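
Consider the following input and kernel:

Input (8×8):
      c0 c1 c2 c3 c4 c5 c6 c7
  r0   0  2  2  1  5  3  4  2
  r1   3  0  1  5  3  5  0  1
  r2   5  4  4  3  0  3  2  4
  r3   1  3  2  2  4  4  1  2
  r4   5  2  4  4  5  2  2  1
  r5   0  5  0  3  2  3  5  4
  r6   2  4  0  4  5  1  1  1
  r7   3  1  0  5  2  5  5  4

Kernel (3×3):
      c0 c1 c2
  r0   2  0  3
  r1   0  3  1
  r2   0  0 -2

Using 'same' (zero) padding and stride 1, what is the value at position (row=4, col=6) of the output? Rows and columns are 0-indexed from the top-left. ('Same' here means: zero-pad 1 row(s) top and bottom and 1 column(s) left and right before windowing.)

The receptive field on the zero-padded input at this output position is [4 1 2 / 2 2 1 / 3 5 4]. Elementwise product with the kernel and sum: 4·2 + 2·3 + 2·3 + 1·1 + 4·-2.

13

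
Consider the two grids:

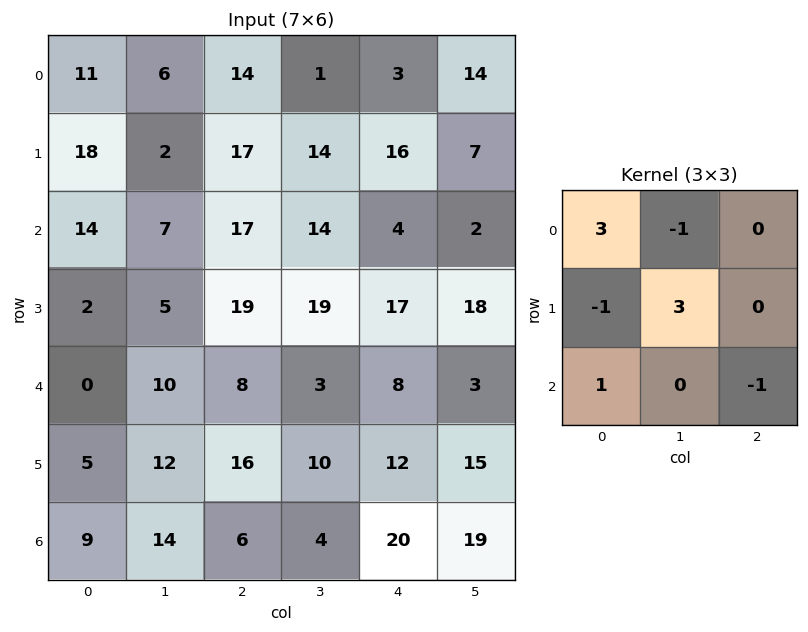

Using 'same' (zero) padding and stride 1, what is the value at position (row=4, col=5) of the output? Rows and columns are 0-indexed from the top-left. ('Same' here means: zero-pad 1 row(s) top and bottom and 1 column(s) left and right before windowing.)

46

The receptive field on the zero-padded input at this output position is [17 18 0 / 8 3 0 / 12 15 0]. Elementwise product with the kernel and sum: 17·3 + 18·-1 + 8·-1 + 3·3 + 12·1 + 0·-1.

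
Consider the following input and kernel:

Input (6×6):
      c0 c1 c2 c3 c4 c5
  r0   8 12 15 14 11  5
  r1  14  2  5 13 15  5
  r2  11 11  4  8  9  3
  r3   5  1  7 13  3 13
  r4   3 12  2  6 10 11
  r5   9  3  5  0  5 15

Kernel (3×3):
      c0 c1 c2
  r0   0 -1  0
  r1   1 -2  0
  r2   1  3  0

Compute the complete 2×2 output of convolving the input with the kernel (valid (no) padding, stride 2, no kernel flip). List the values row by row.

42 -7
31 -7

Output[0,0]: The receptive field on the input at this output position is [8 12 15 / 14 2 5 / 11 11 4]. Elementwise product with the kernel and sum: 12·-1 + 14·1 + 2·-2 + 11·1 + 11·3.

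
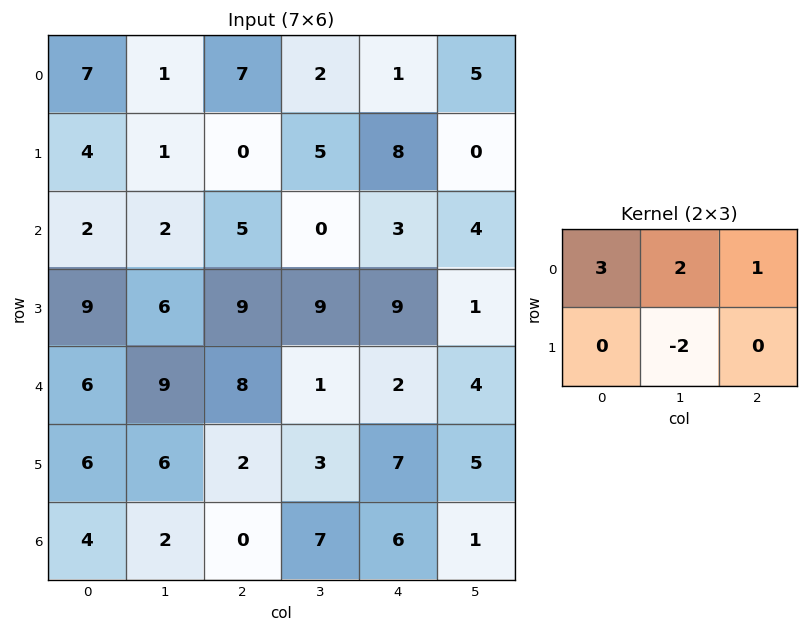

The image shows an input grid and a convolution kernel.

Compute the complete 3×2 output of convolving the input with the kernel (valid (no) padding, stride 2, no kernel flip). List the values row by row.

28 16
3 0
32 22

Output[0,0]: The receptive field on the input at this output position is [7 1 7 / 4 1 0]. Elementwise product with the kernel and sum: 7·3 + 1·2 + 7·1 + 1·-2.
Output[0,1]: The receptive field on the input at this output position is [7 2 1 / 0 5 8]. Elementwise product with the kernel and sum: 7·3 + 2·2 + 1·1 + 5·-2.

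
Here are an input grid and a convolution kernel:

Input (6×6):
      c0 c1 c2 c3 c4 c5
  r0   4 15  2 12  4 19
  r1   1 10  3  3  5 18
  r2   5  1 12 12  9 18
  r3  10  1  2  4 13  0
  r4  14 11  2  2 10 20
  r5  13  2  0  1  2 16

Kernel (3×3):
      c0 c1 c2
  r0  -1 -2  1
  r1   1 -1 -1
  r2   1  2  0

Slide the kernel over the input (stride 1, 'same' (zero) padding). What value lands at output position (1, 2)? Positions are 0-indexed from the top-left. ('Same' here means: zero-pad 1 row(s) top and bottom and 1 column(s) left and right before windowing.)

22

The receptive field on the zero-padded input at this output position is [15 2 12 / 10 3 3 / 1 12 12]. Elementwise product with the kernel and sum: 15·-1 + 2·-2 + 12·1 + 10·1 + 3·-1 + 3·-1 + 1·1 + 12·2.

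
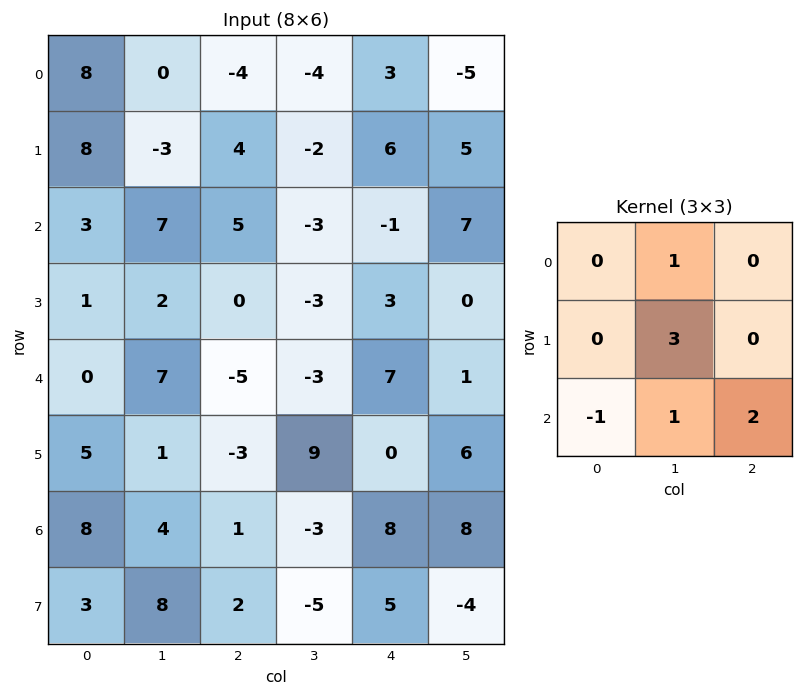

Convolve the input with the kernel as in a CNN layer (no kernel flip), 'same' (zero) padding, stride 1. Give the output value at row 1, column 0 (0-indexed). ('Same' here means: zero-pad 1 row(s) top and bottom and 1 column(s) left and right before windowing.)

The receptive field on the zero-padded input at this output position is [0 8 0 / 0 8 -3 / 0 3 7]. Elementwise product with the kernel and sum: 8·1 + 8·3 + 0·-1 + 3·1 + 7·2.

49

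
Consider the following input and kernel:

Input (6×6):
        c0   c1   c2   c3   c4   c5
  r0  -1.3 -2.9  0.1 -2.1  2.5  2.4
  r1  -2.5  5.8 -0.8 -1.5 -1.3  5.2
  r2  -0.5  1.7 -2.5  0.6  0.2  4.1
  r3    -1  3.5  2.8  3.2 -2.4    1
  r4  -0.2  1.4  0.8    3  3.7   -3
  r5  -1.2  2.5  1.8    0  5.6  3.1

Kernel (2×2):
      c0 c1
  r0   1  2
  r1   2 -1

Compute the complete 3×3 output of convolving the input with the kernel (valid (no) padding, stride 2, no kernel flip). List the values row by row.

-17.9 -4.2 -0.5
-2.6 1.1 2.6
-2.3 10.4 5.8

Output[0,0]: The receptive field on the input at this output position is [-1.3 -2.9 / -2.5 5.8]. Elementwise product with the kernel and sum: -1.3·1 + -2.9·2 + -2.5·2 + 5.8·-1.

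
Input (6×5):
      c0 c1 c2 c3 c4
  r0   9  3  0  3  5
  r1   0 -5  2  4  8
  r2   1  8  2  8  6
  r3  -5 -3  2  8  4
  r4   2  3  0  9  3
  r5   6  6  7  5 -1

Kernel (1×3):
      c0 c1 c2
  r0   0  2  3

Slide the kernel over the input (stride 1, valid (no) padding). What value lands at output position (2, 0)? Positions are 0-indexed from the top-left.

22

The receptive field on the input at this output position is [1 8 2]. Elementwise product with the kernel and sum: 8·2 + 2·3.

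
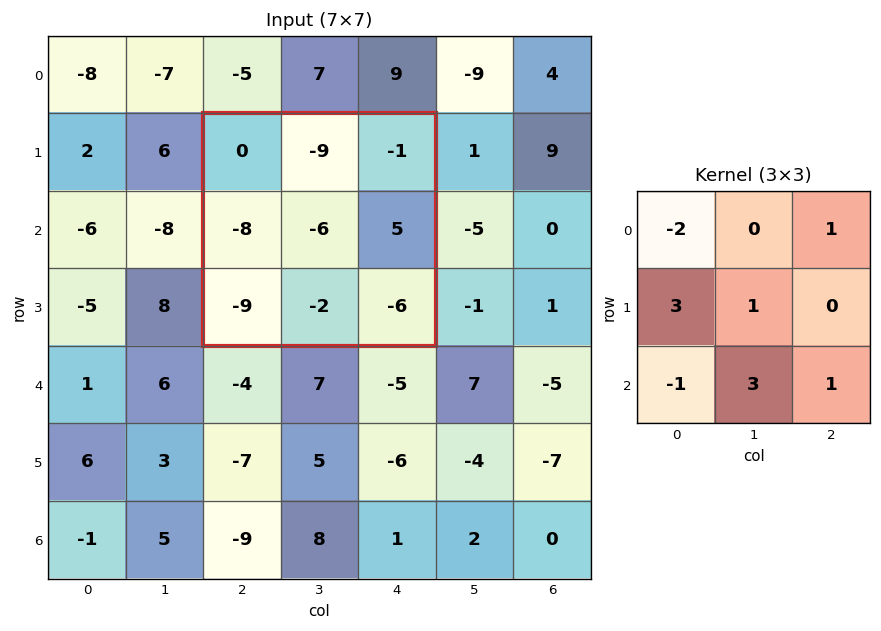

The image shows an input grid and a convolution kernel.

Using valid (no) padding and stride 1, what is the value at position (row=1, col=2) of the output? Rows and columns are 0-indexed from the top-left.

-34

The receptive field on the input at this output position is [0 -9 -1 / -8 -6 5 / -9 -2 -6]. Elementwise product with the kernel and sum: 0·-2 + -1·1 + -8·3 + -6·1 + -9·-1 + -2·3 + -6·1.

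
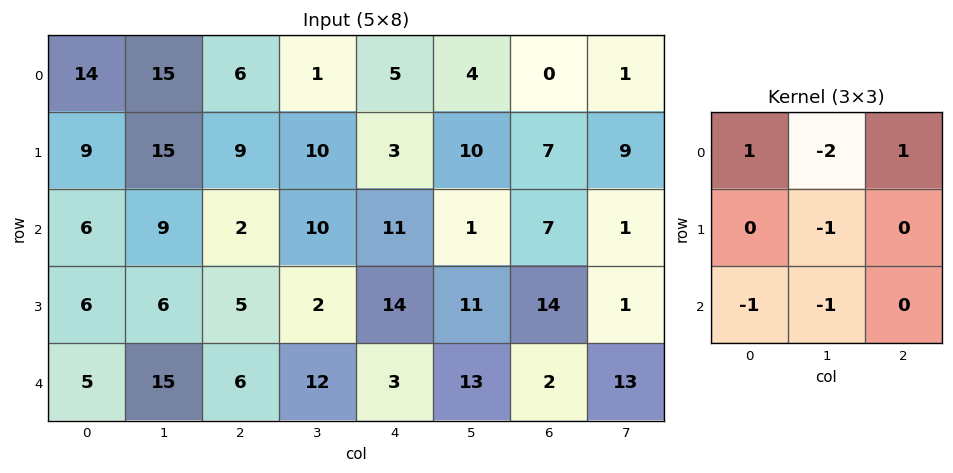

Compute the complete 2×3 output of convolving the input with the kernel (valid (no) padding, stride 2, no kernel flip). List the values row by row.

-40 -13 -25
-36 -27 -11

Output[0,0]: The receptive field on the input at this output position is [14 15 6 / 9 15 9 / 6 9 2]. Elementwise product with the kernel and sum: 14·1 + 15·-2 + 6·1 + 15·-1 + 6·-1 + 9·-1.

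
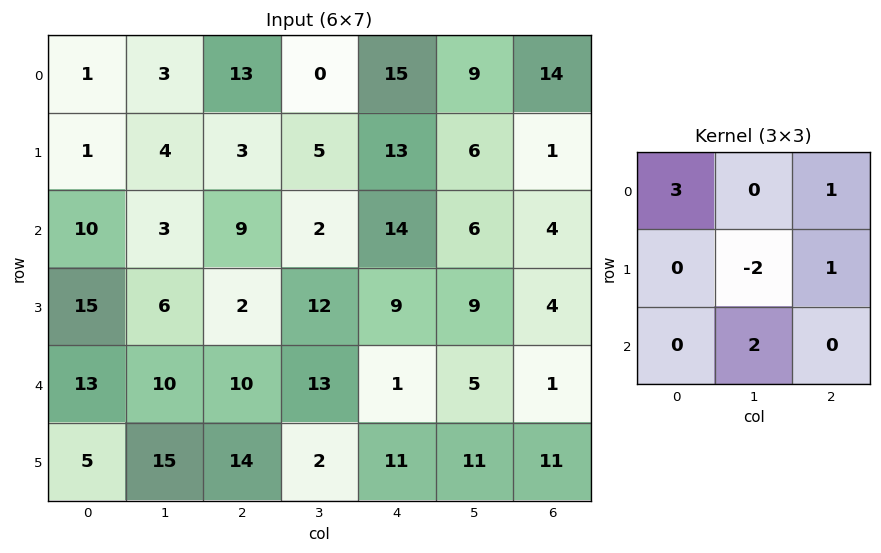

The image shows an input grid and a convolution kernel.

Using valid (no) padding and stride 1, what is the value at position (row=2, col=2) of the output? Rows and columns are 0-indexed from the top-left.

52

The receptive field on the input at this output position is [9 2 14 / 2 12 9 / 10 13 1]. Elementwise product with the kernel and sum: 9·3 + 14·1 + 12·-2 + 9·1 + 13·2.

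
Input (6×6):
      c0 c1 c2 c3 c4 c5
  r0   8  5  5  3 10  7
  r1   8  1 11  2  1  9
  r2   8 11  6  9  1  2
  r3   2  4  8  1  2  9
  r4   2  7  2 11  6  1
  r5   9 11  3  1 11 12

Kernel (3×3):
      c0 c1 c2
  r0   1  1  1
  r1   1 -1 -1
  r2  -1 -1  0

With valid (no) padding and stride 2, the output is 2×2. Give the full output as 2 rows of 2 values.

-5 11
6 8

Output[0,0]: The receptive field on the input at this output position is [8 5 5 / 8 1 11 / 8 11 6]. Elementwise product with the kernel and sum: 8·1 + 5·1 + 5·1 + 8·1 + 1·-1 + 11·-1 + 8·-1 + 11·-1.
Output[0,1]: The receptive field on the input at this output position is [5 3 10 / 11 2 1 / 6 9 1]. Elementwise product with the kernel and sum: 5·1 + 3·1 + 10·1 + 11·1 + 2·-1 + 1·-1 + 6·-1 + 9·-1.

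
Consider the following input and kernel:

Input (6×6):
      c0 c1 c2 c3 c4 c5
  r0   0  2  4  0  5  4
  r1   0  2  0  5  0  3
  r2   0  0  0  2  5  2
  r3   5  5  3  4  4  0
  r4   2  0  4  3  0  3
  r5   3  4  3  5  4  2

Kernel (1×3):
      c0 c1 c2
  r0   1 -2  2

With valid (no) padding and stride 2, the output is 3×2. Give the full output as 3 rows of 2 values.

Output[0,0]: The receptive field on the input at this output position is [0 2 4]. Elementwise product with the kernel and sum: 0·1 + 2·-2 + 4·2.

4 14
0 6
10 -2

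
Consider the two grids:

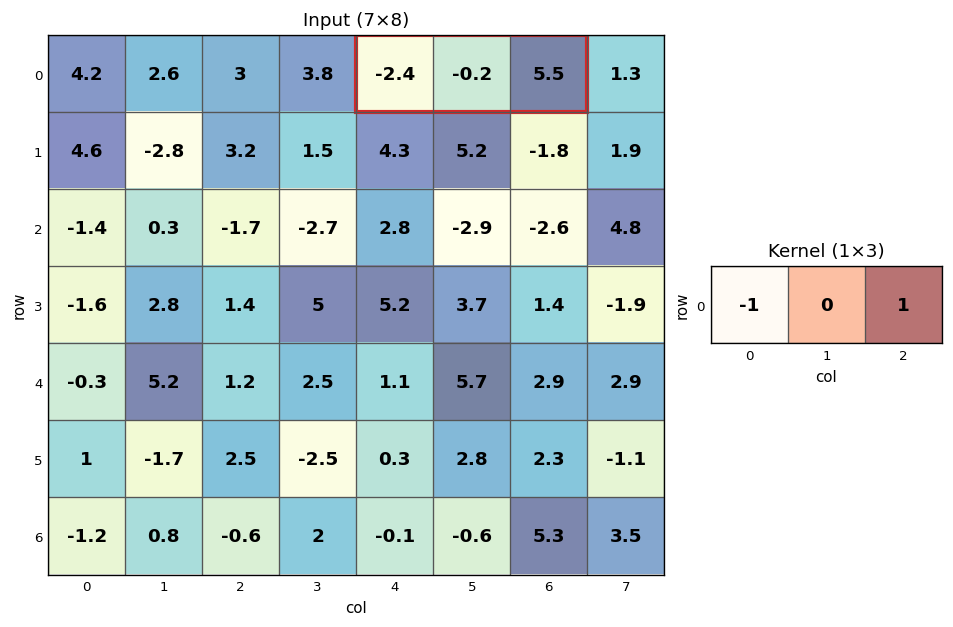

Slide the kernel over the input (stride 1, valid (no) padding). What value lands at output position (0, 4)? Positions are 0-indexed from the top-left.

The receptive field on the input at this output position is [-2.4 -0.2 5.5]. Elementwise product with the kernel and sum: -2.4·-1 + 5.5·1.

7.9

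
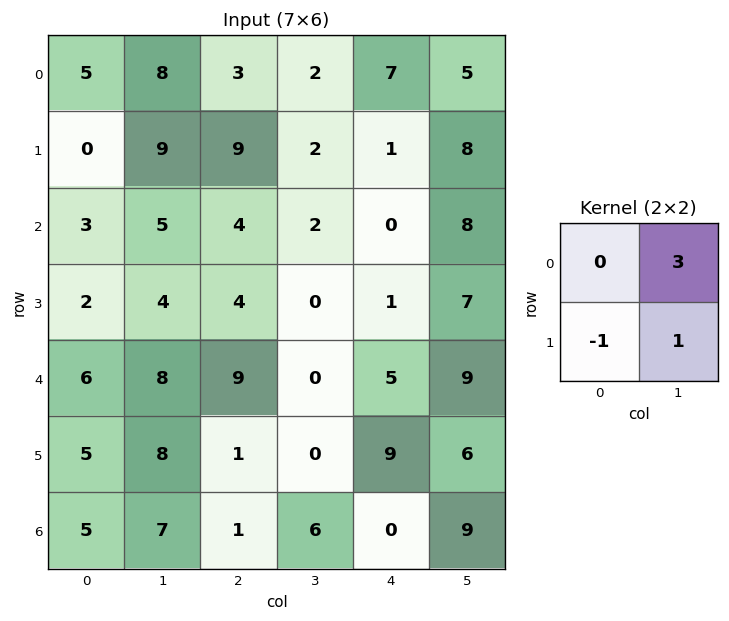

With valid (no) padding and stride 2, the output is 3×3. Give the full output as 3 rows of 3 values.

33 -1 22
17 2 30
27 -1 24

Output[0,0]: The receptive field on the input at this output position is [5 8 / 0 9]. Elementwise product with the kernel and sum: 8·3 + 0·-1 + 9·1.
Output[0,1]: The receptive field on the input at this output position is [3 2 / 9 2]. Elementwise product with the kernel and sum: 2·3 + 9·-1 + 2·1.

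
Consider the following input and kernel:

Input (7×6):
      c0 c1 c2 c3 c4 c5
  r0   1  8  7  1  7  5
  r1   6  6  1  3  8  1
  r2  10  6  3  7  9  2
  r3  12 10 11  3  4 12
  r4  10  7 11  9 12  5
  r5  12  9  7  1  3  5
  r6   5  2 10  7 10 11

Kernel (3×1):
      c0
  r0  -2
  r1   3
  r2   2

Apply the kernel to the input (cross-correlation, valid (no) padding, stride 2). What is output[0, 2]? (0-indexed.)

28

The receptive field on the input at this output position is [7 / 8 / 9]. Elementwise product with the kernel and sum: 7·-2 + 8·3 + 9·2.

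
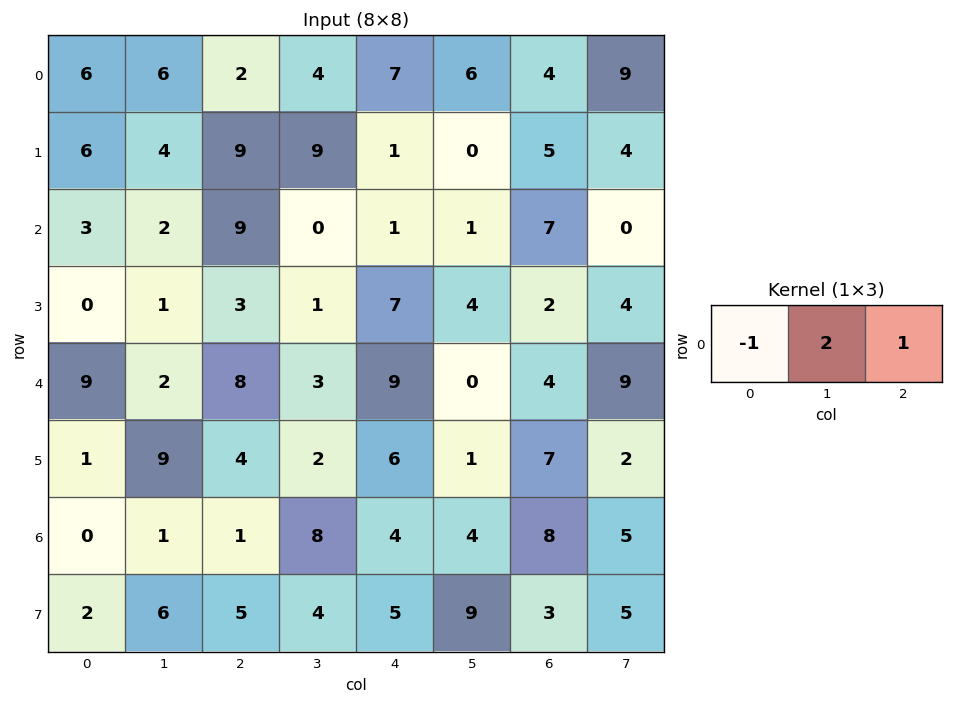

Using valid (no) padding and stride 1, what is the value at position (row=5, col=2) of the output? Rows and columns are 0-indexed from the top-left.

6

The receptive field on the input at this output position is [4 2 6]. Elementwise product with the kernel and sum: 4·-1 + 2·2 + 6·1.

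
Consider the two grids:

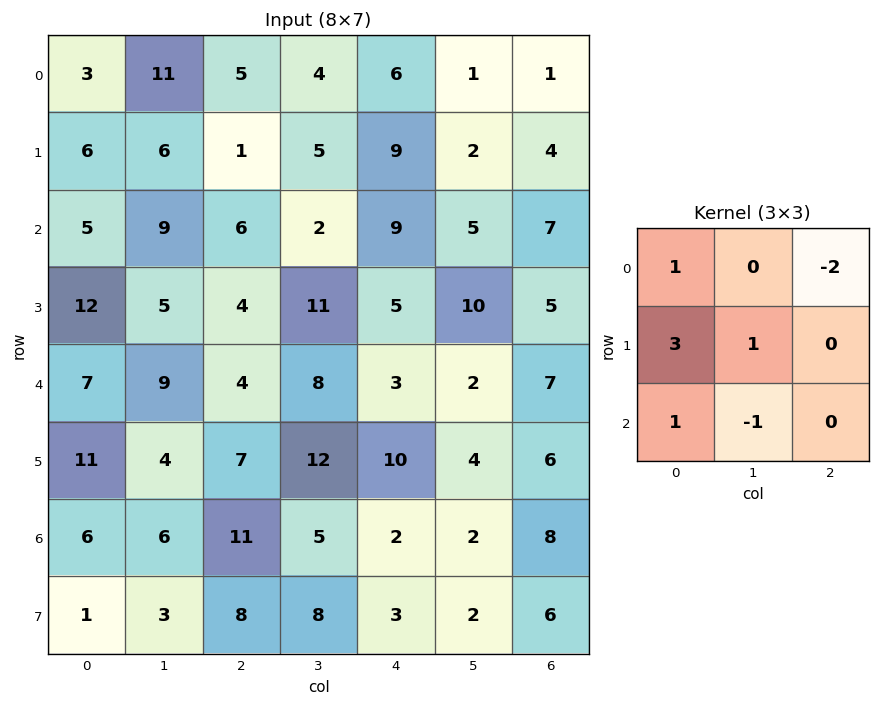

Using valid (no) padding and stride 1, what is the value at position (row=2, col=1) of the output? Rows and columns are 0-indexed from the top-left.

29

The receptive field on the input at this output position is [9 6 2 / 5 4 11 / 9 4 8]. Elementwise product with the kernel and sum: 9·1 + 2·-2 + 5·3 + 4·1 + 9·1 + 4·-1.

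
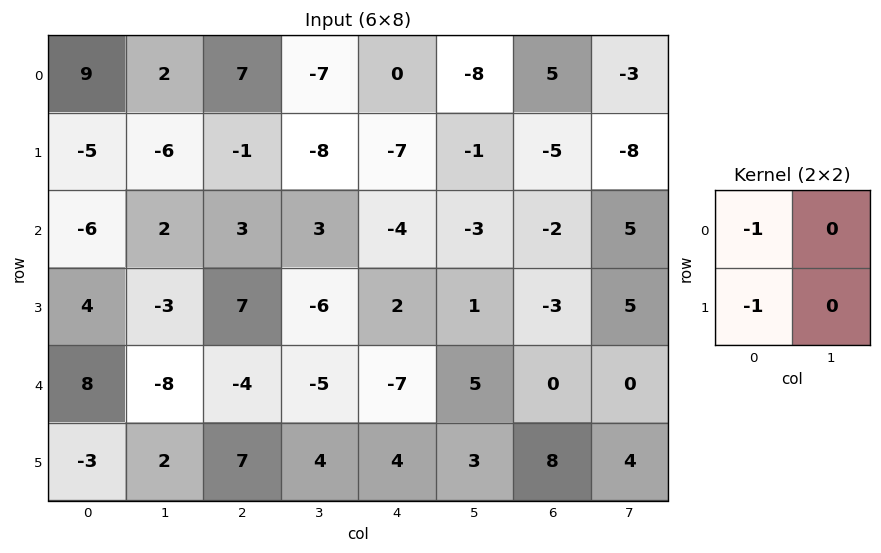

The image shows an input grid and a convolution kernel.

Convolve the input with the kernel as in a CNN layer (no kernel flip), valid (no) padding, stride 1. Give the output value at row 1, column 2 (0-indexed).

-2

The receptive field on the input at this output position is [-1 -8 / 3 3]. Elementwise product with the kernel and sum: -1·-1 + 3·-1.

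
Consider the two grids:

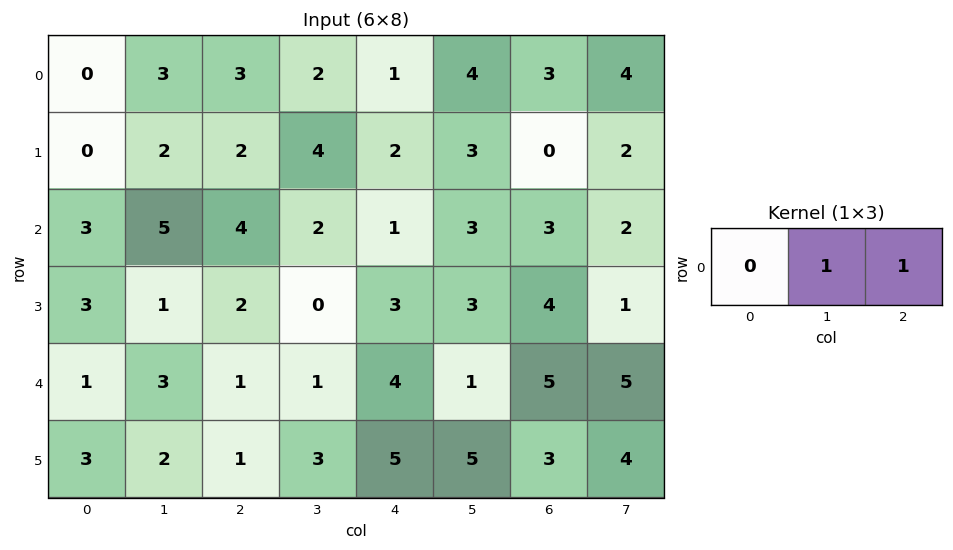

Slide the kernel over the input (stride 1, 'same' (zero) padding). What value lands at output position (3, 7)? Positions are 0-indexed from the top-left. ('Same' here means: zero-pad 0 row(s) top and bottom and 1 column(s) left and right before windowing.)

1

The receptive field on the zero-padded input at this output position is [4 1 0]. Elementwise product with the kernel and sum: 1·1 + 0·1.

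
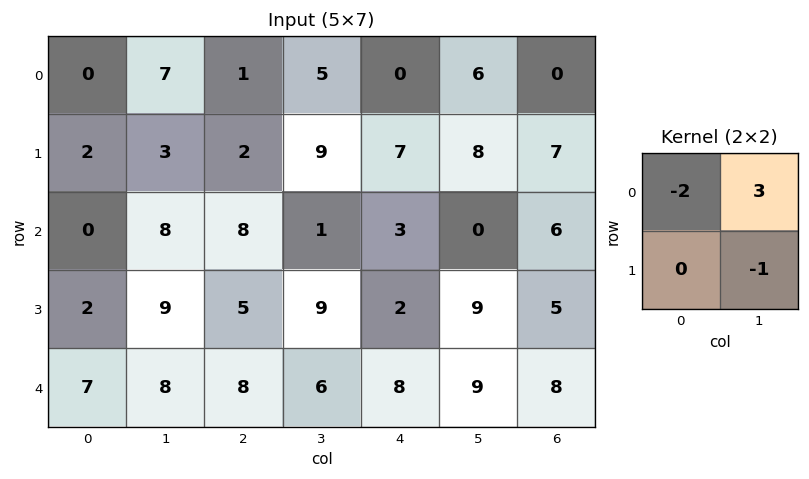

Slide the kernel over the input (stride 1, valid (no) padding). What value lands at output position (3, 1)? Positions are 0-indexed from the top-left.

The receptive field on the input at this output position is [9 5 / 8 8]. Elementwise product with the kernel and sum: 9·-2 + 5·3 + 8·-1.

-11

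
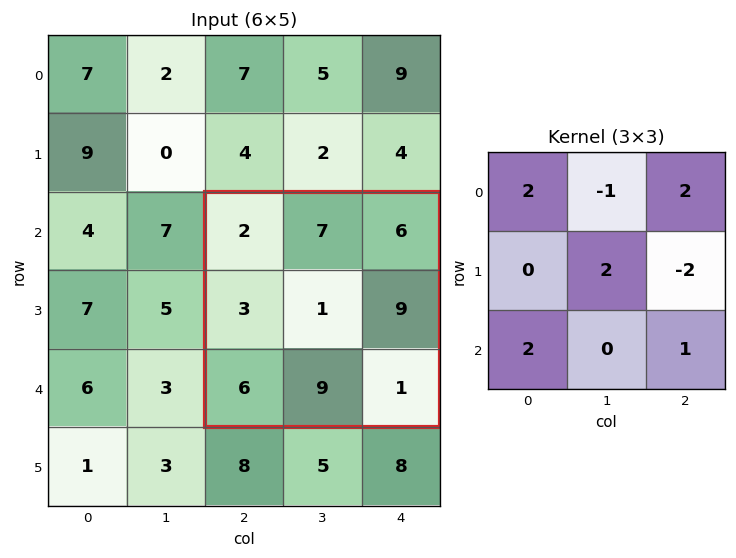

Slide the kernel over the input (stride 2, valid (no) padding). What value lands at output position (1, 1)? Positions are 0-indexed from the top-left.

The receptive field on the input at this output position is [2 7 6 / 3 1 9 / 6 9 1]. Elementwise product with the kernel and sum: 2·2 + 7·-1 + 6·2 + 1·2 + 9·-2 + 6·2 + 1·1.

6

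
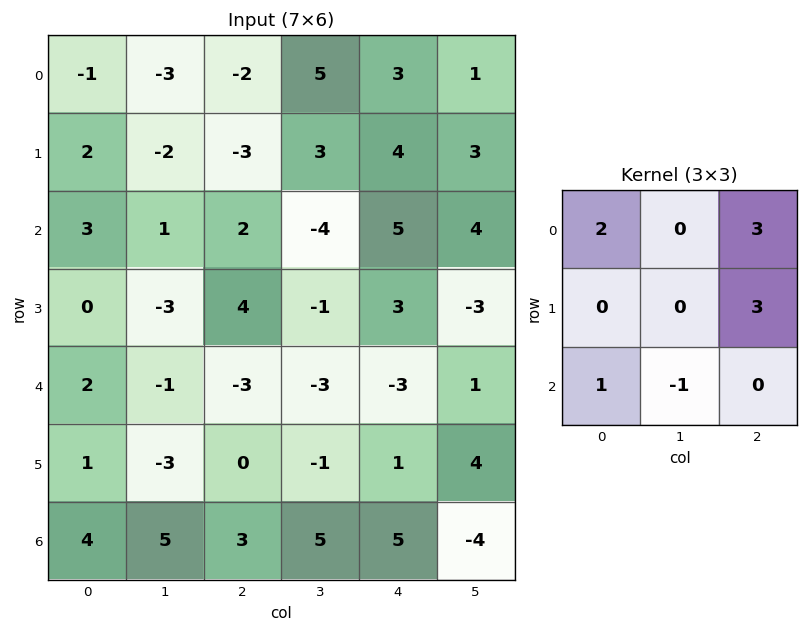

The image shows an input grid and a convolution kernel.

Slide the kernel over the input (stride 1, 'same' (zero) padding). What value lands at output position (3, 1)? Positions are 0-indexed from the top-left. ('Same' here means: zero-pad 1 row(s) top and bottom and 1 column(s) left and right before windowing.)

The receptive field on the zero-padded input at this output position is [3 1 2 / 0 -3 4 / 2 -1 -3]. Elementwise product with the kernel and sum: 3·2 + 2·3 + 4·3 + 2·1 + -1·-1.

27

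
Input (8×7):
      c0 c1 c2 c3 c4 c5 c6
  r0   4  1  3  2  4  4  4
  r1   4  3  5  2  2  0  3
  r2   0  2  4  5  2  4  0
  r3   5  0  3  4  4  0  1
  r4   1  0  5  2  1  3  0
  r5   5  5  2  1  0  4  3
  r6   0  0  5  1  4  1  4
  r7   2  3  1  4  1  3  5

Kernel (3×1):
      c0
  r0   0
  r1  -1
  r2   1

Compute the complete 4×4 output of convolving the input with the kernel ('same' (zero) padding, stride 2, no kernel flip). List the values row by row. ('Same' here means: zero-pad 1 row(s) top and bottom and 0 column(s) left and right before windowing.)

Output[0,0]: The receptive field on the zero-padded input at this output position is [0 / 4 / 4]. Elementwise product with the kernel and sum: 4·-1 + 4·1.

0 2 -2 -1
5 -1 2 1
4 -3 -1 3
2 -4 -3 1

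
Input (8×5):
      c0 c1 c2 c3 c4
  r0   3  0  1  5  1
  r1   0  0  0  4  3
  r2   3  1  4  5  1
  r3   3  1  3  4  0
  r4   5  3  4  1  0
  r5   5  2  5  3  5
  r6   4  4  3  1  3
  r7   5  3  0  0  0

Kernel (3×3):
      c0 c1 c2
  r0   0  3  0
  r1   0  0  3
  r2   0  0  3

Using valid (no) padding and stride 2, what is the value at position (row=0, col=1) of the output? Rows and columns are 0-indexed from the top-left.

The receptive field on the input at this output position is [1 5 1 / 0 4 3 / 4 5 1]. Elementwise product with the kernel and sum: 5·3 + 3·3 + 1·3.

27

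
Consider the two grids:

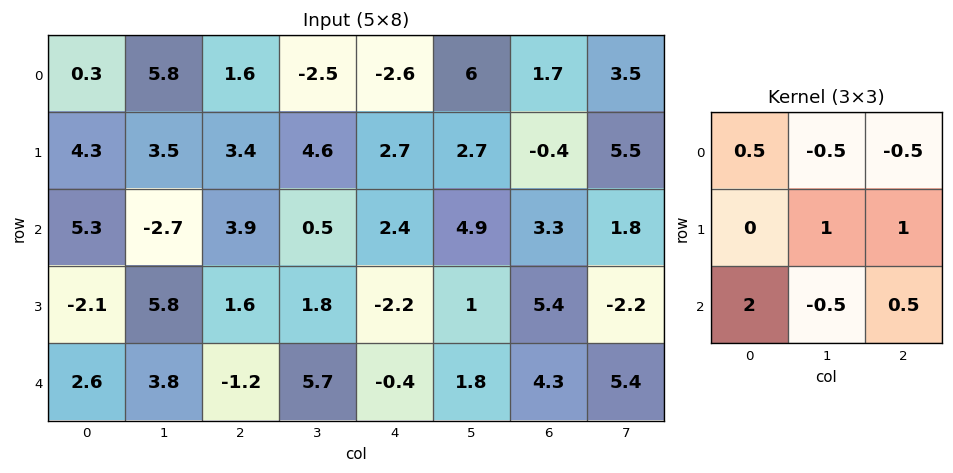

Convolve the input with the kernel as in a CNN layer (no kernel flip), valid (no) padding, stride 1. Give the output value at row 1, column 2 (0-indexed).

The receptive field on the input at this output position is [3.4 4.6 2.7 / 3.9 0.5 2.4 / 1.6 1.8 -2.2]. Elementwise product with the kernel and sum: 3.4·0.5 + 4.6·-0.5 + 2.7·-0.5 + 0.5·1 + 2.4·1 + 1.6·2 + 1.8·-0.5 + -2.2·0.5.

2.15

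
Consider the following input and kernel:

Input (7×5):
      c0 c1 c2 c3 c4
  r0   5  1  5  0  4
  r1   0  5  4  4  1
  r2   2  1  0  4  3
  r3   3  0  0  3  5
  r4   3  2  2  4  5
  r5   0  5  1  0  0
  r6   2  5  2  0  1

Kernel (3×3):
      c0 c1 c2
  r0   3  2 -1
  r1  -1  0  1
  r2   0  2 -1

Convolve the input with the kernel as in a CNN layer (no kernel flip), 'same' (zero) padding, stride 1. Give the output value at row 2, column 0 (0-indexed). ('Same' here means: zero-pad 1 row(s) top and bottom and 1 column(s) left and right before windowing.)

2

The receptive field on the zero-padded input at this output position is [0 0 5 / 0 2 1 / 0 3 0]. Elementwise product with the kernel and sum: 0·3 + 0·2 + 5·-1 + 0·-1 + 1·1 + 3·2 + 0·-1.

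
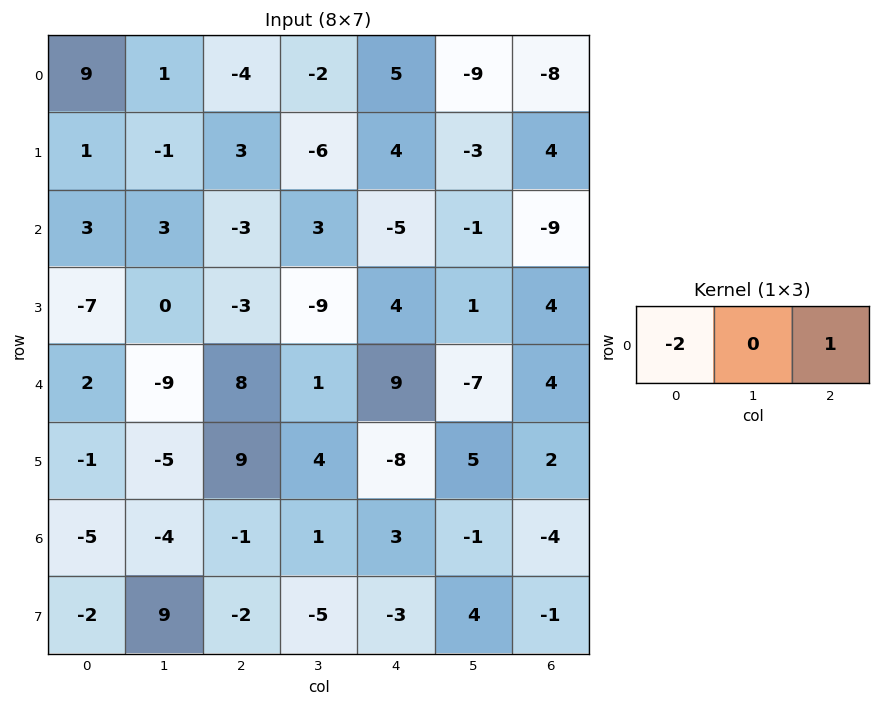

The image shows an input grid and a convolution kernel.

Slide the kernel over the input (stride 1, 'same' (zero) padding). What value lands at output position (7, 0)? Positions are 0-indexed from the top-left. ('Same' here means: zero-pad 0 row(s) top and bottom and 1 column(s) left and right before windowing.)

9

The receptive field on the zero-padded input at this output position is [0 -2 9]. Elementwise product with the kernel and sum: 0·-2 + 9·1.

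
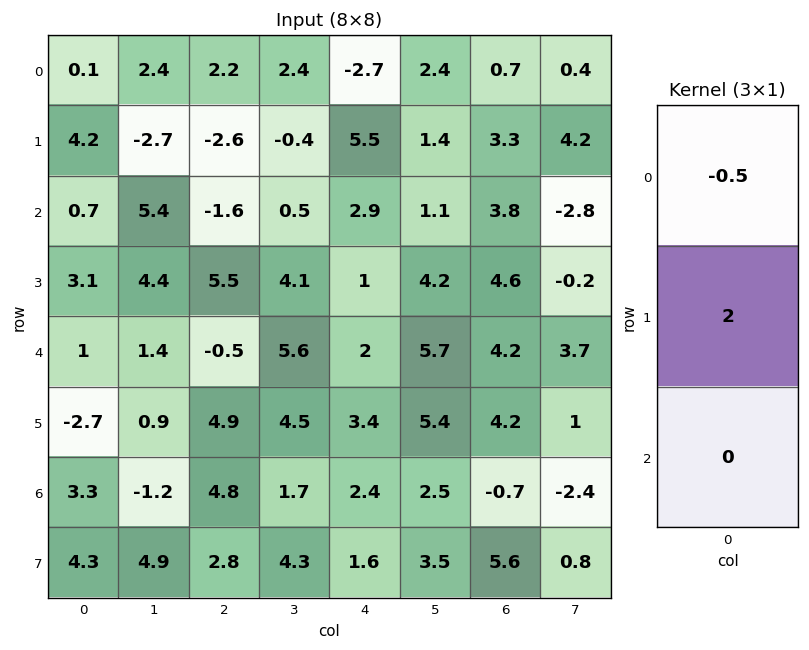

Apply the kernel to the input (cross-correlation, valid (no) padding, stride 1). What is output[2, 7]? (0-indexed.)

1

The receptive field on the input at this output position is [-2.8 / -0.2 / 3.7]. Elementwise product with the kernel and sum: -2.8·-0.5 + -0.2·2.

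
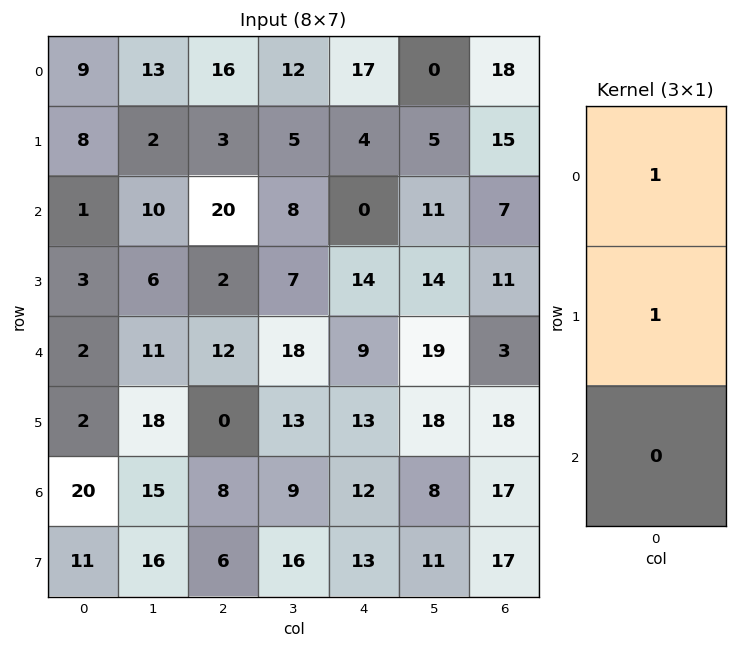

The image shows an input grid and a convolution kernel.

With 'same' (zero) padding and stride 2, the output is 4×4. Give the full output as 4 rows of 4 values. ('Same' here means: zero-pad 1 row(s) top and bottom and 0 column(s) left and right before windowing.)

Output[0,0]: The receptive field on the zero-padded input at this output position is [0 / 9 / 8]. Elementwise product with the kernel and sum: 0·1 + 9·1.

9 16 17 18
9 23 4 22
5 14 23 14
22 8 25 35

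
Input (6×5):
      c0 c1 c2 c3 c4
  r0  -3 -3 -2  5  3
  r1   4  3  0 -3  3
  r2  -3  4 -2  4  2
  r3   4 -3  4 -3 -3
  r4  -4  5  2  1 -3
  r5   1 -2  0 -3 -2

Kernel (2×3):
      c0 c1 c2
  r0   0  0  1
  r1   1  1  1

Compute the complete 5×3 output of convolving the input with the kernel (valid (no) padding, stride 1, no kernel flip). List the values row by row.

Output[0,0]: The receptive field on the input at this output position is [-3 -3 -2 / 4 3 0]. Elementwise product with the kernel and sum: -2·1 + 4·1 + 3·1 + 0·1.

5 5 3
-1 3 7
3 2 0
7 5 -3
1 -4 -8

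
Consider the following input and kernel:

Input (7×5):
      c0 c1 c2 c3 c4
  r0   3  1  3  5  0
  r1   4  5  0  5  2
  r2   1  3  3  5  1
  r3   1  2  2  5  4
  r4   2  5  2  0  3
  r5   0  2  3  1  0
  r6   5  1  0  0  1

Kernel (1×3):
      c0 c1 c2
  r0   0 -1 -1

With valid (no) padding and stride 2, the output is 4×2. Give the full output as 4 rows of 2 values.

-4 -5
-6 -6
-7 -3
-1 -1

Output[0,0]: The receptive field on the input at this output position is [3 1 3]. Elementwise product with the kernel and sum: 1·-1 + 3·-1.
Output[0,1]: The receptive field on the input at this output position is [3 5 0]. Elementwise product with the kernel and sum: 5·-1 + 0·-1.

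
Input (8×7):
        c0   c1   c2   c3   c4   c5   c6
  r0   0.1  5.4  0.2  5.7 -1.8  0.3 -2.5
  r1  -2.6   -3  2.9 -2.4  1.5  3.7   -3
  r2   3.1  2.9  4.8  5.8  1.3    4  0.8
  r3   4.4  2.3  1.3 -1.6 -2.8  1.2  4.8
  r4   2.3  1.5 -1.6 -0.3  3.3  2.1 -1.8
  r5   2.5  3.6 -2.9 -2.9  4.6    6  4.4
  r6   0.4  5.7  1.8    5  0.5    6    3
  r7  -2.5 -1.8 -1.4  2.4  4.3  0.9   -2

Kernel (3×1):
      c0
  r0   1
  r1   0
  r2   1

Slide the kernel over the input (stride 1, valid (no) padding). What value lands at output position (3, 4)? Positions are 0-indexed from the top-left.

1.8

The receptive field on the input at this output position is [-2.8 / 3.3 / 4.6]. Elementwise product with the kernel and sum: -2.8·1 + 4.6·1.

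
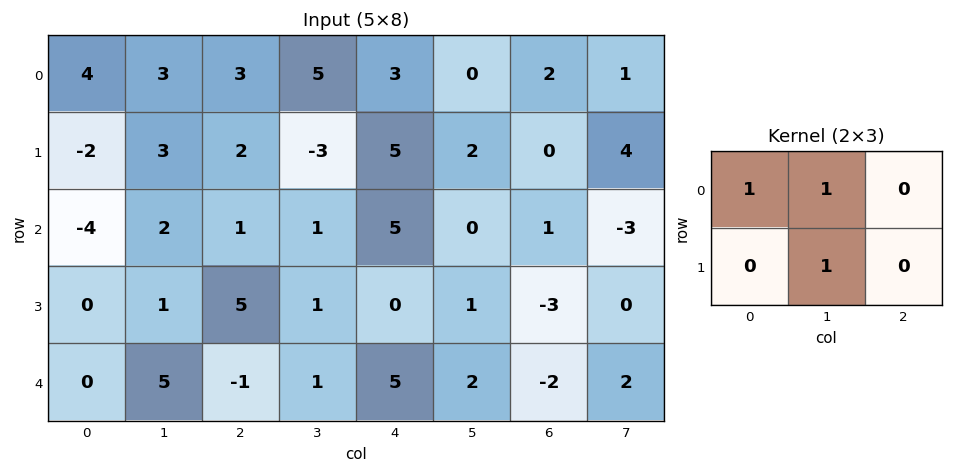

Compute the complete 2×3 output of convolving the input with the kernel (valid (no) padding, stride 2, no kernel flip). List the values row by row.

Output[0,0]: The receptive field on the input at this output position is [4 3 3 / -2 3 2]. Elementwise product with the kernel and sum: 4·1 + 3·1 + 3·1.

10 5 5
-1 3 6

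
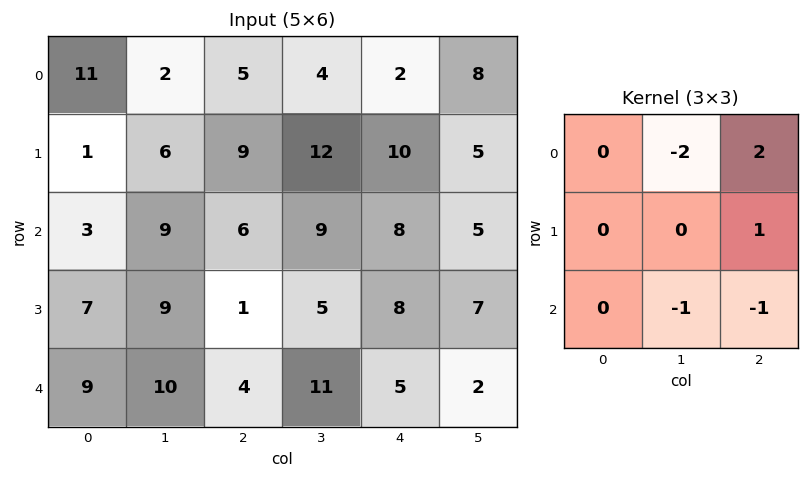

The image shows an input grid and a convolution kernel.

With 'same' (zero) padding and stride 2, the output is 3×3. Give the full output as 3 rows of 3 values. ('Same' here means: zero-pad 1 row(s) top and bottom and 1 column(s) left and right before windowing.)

Output[0,0]: The receptive field on the zero-padded input at this output position is [0 0 0 / 0 11 2 / 0 1 6]. Elementwise product with the kernel and sum: 0·-2 + 0·2 + 2·1 + 1·-1 + 6·-1.

-5 -17 -7
3 9 -20
14 19 0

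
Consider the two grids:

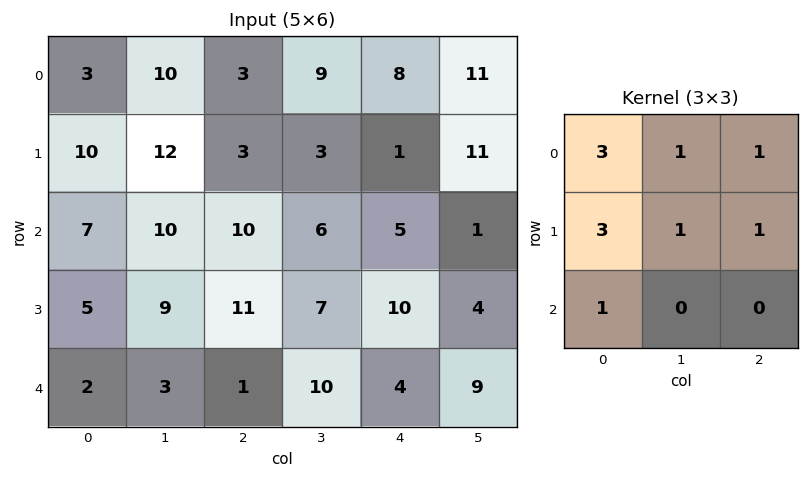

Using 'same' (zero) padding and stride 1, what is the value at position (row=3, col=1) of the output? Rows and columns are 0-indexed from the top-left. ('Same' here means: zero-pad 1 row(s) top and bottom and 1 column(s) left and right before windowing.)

The receptive field on the zero-padded input at this output position is [7 10 10 / 5 9 11 / 2 3 1]. Elementwise product with the kernel and sum: 7·3 + 10·1 + 10·1 + 5·3 + 9·1 + 11·1 + 2·1.

78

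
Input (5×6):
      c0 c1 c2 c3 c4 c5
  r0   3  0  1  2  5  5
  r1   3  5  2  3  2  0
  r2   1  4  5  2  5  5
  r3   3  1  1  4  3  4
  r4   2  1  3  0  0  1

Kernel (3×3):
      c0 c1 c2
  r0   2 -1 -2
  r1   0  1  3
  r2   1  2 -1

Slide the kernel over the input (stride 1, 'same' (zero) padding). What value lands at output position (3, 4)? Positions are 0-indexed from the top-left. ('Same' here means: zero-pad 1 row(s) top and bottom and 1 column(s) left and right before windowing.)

3

The receptive field on the zero-padded input at this output position is [2 5 5 / 4 3 4 / 0 0 1]. Elementwise product with the kernel and sum: 2·2 + 5·-1 + 5·-2 + 3·1 + 4·3 + 0·1 + 0·2 + 1·-1.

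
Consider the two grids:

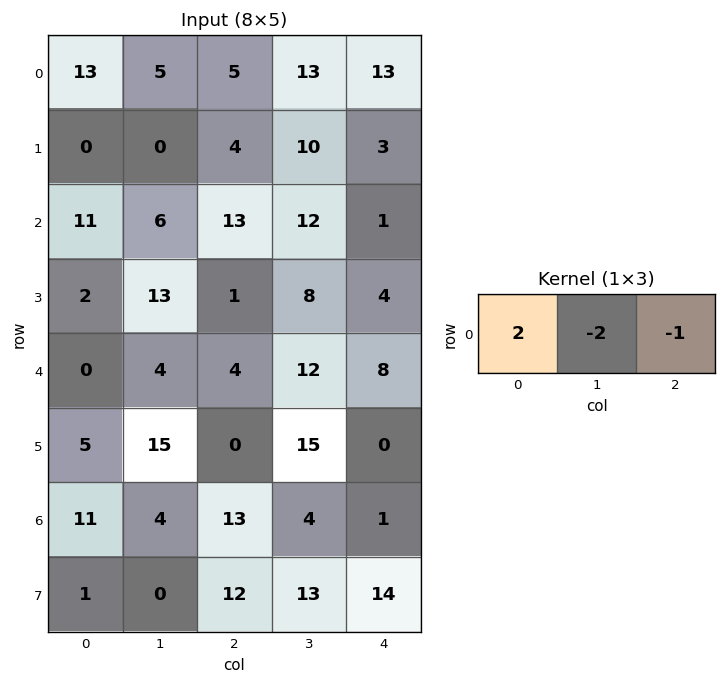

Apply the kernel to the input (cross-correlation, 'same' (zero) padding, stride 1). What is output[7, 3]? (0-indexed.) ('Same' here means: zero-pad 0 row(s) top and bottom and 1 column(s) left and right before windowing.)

-16

The receptive field on the zero-padded input at this output position is [12 13 14]. Elementwise product with the kernel and sum: 12·2 + 13·-2 + 14·-1.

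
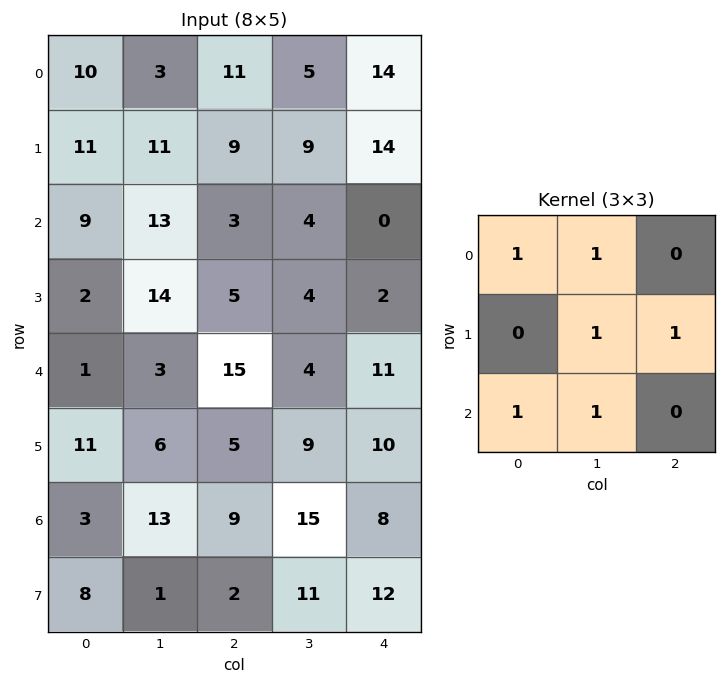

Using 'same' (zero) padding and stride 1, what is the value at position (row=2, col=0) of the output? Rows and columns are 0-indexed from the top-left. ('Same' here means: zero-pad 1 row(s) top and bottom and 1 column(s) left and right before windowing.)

The receptive field on the zero-padded input at this output position is [0 11 11 / 0 9 13 / 0 2 14]. Elementwise product with the kernel and sum: 0·1 + 11·1 + 9·1 + 13·1 + 0·1 + 2·1.

35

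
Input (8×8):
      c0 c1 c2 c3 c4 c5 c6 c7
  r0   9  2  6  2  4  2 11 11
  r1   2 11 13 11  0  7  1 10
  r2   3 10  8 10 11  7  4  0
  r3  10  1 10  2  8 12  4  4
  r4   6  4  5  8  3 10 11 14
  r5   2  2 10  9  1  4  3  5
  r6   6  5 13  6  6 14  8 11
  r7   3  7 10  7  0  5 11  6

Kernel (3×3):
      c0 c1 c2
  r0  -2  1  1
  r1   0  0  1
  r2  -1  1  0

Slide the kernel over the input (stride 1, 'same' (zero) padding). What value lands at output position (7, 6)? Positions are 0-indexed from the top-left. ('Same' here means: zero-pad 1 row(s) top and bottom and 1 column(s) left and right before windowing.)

-3

The receptive field on the zero-padded input at this output position is [14 8 11 / 5 11 6 / 0 0 0]. Elementwise product with the kernel and sum: 14·-2 + 8·1 + 11·1 + 6·1 + 0·-1 + 0·1.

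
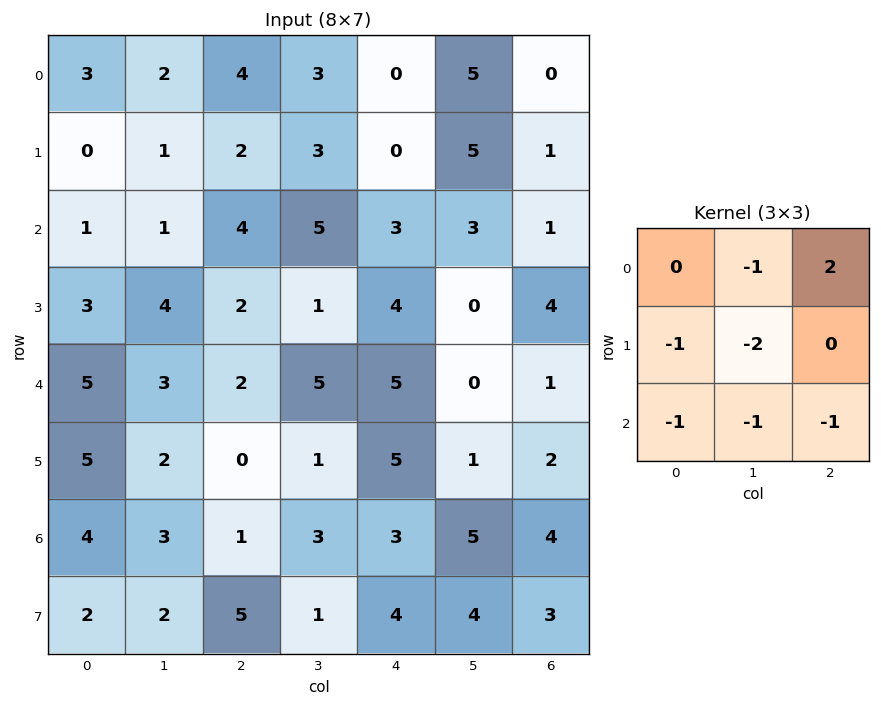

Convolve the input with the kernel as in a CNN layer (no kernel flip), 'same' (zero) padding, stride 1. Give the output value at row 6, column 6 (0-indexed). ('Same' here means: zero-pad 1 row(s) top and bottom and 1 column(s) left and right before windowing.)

The receptive field on the zero-padded input at this output position is [1 2 0 / 5 4 0 / 4 3 0]. Elementwise product with the kernel and sum: 2·-1 + 0·2 + 5·-1 + 4·-2 + 4·-1 + 3·-1 + 0·-1.

-22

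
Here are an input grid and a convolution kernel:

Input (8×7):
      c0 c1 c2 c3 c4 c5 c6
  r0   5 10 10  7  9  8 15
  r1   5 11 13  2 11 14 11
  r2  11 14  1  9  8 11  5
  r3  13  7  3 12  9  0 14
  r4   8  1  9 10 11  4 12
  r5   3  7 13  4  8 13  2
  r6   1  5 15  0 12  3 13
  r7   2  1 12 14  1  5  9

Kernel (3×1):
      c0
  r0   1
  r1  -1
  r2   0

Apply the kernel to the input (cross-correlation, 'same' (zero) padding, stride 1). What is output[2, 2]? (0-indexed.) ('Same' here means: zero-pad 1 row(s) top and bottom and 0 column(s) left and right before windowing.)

12

The receptive field on the zero-padded input at this output position is [13 / 1 / 3]. Elementwise product with the kernel and sum: 13·1 + 1·-1.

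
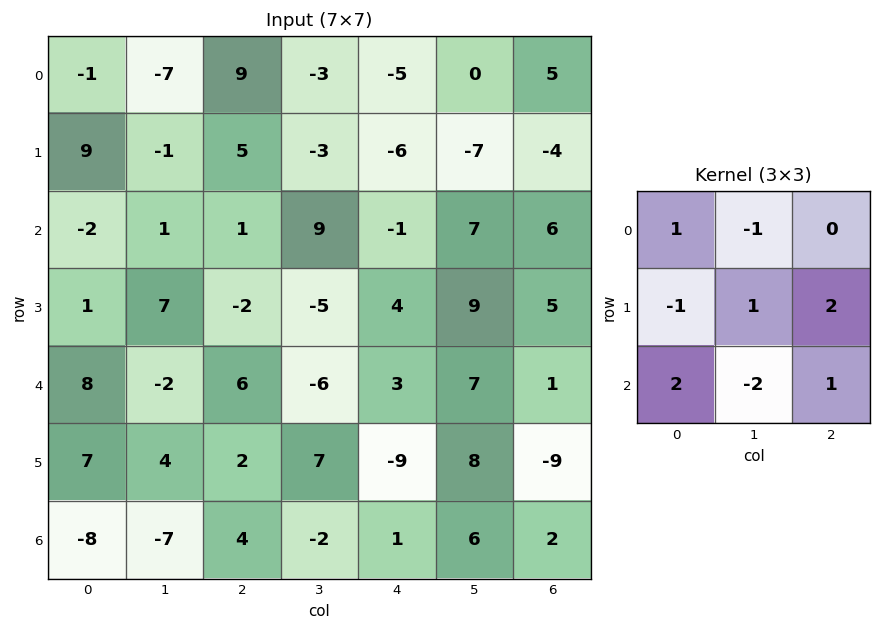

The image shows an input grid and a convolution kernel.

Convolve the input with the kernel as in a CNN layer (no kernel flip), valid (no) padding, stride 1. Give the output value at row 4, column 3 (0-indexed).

-9

The receptive field on the input at this output position is [-6 3 7 / 7 -9 8 / -2 1 6]. Elementwise product with the kernel and sum: -6·1 + 3·-1 + 7·-1 + -9·1 + 8·2 + -2·2 + 1·-2 + 6·1.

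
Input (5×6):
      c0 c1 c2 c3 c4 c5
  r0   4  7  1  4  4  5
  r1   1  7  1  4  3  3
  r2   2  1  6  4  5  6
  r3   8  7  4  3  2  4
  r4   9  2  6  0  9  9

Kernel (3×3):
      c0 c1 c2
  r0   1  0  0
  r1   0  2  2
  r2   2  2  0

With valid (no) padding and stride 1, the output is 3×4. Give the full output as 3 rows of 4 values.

26 31 35 34
45 49 33 36
46 31 28 34

Output[0,0]: The receptive field on the input at this output position is [4 7 1 / 1 7 1 / 2 1 6]. Elementwise product with the kernel and sum: 4·1 + 7·2 + 1·2 + 2·2 + 1·2.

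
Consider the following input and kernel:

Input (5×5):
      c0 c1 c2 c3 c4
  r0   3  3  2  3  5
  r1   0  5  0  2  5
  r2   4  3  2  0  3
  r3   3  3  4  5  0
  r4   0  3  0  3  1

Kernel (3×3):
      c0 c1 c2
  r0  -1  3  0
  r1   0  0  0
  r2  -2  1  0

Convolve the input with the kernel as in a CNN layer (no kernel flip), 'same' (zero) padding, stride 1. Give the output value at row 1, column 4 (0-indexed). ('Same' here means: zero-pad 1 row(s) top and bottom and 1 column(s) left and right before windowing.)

The receptive field on the zero-padded input at this output position is [3 5 0 / 2 5 0 / 0 3 0]. Elementwise product with the kernel and sum: 3·-1 + 5·3 + 0·-2 + 3·1.

15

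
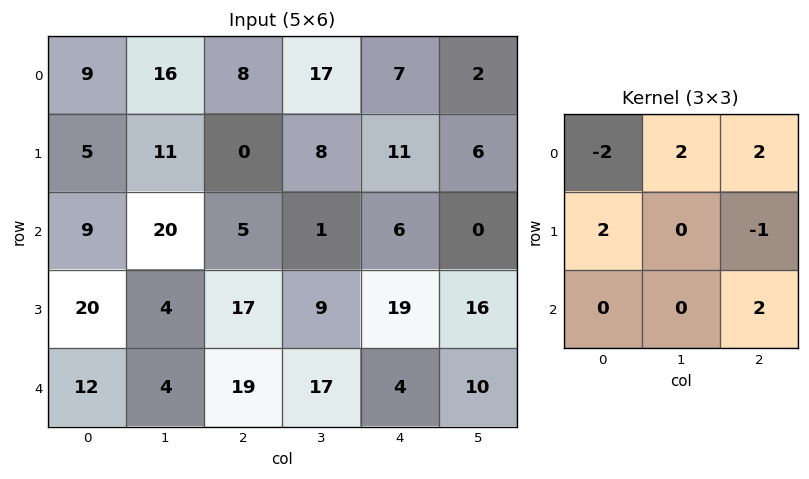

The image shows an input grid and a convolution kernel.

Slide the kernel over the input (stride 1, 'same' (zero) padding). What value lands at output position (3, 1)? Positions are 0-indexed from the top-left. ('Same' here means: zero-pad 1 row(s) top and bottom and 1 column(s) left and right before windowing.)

93

The receptive field on the zero-padded input at this output position is [9 20 5 / 20 4 17 / 12 4 19]. Elementwise product with the kernel and sum: 9·-2 + 20·2 + 5·2 + 20·2 + 17·-1 + 19·2.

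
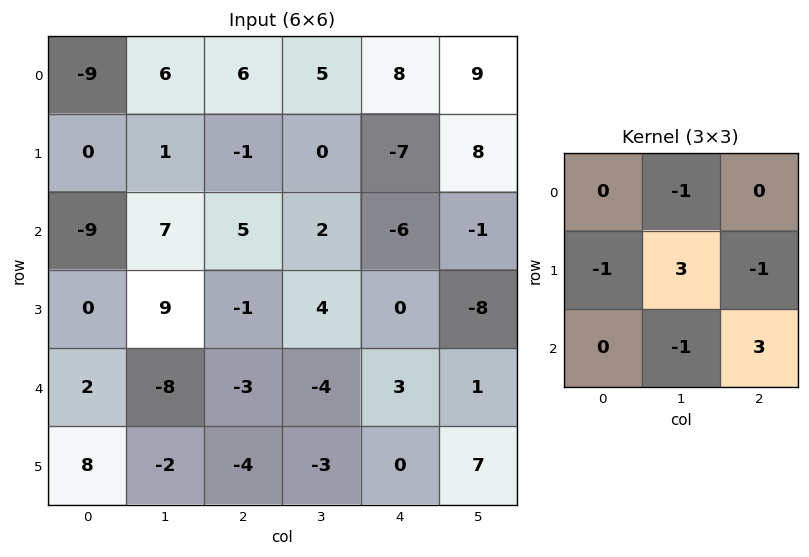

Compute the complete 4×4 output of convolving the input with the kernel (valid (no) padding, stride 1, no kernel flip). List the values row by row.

Output[0,0]: The receptive field on the input at this output position is [-9 6 6 / 0 1 -1 / -9 7 5]. Elementwise product with the kernel and sum: 6·-1 + 0·-1 + 1·3 + -1·-1 + 7·-1 + 5·3.
Output[0,1]: The receptive field on the input at this output position is [6 6 5 / 1 -1 0 / 7 5 2]. Elementwise product with the kernel and sum: 6·-1 + 1·-1 + -1·3 + 0·-1 + 5·-1 + 2·3.

6 -9 -17 -34
12 20 3 -36
20 -30 24 10
-42 -1 -13 33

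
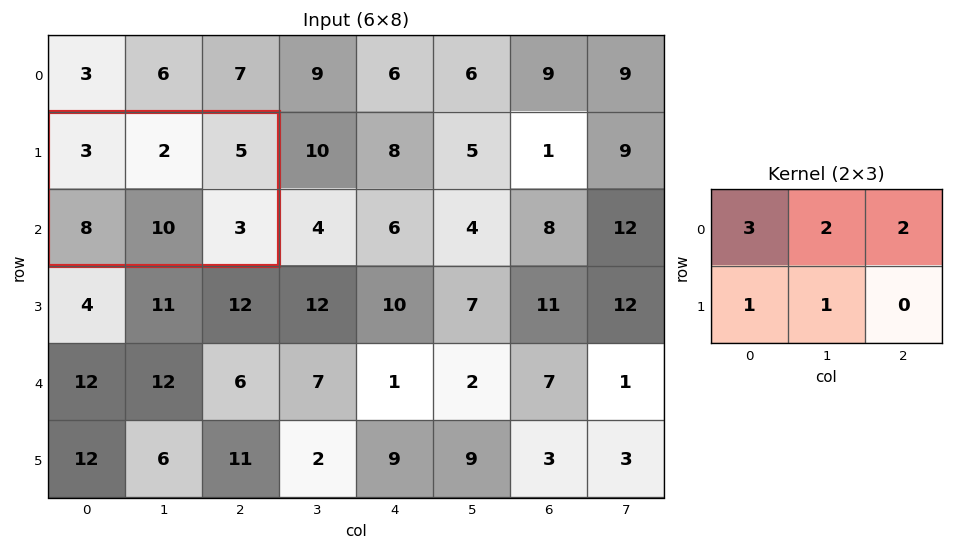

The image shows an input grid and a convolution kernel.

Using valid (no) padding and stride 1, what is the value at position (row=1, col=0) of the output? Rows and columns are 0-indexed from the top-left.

41

The receptive field on the input at this output position is [3 2 5 / 8 10 3]. Elementwise product with the kernel and sum: 3·3 + 2·2 + 5·2 + 8·1 + 10·1.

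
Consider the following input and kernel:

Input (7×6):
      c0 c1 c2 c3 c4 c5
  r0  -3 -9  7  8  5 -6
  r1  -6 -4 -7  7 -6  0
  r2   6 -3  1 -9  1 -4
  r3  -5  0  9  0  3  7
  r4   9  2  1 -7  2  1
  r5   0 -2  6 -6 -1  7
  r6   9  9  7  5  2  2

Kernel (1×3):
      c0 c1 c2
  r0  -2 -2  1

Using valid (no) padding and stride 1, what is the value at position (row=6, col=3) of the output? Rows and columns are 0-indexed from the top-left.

-12

The receptive field on the input at this output position is [5 2 2]. Elementwise product with the kernel and sum: 5·-2 + 2·-2 + 2·1.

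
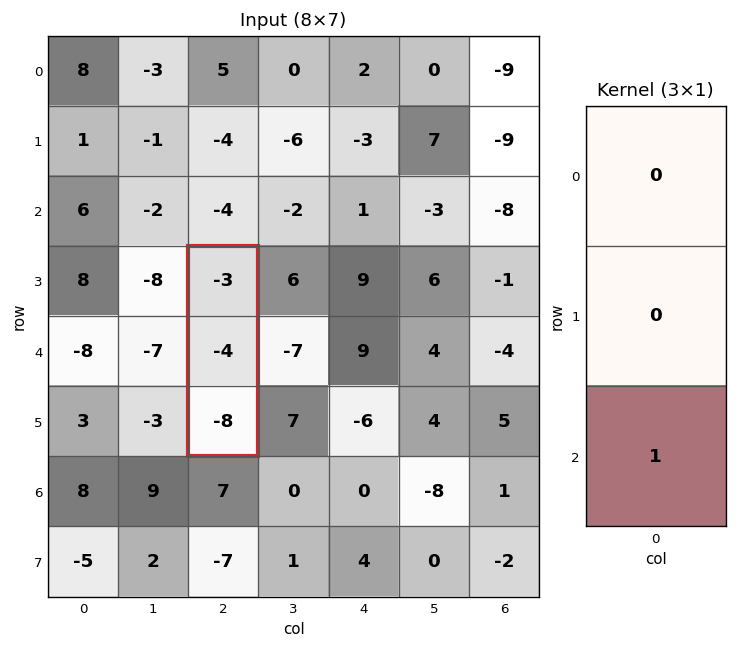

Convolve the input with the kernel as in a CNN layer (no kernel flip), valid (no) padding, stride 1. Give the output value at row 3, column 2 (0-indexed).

-8

The receptive field on the input at this output position is [-3 / -4 / -8]. Elementwise product with the kernel and sum: -8·1.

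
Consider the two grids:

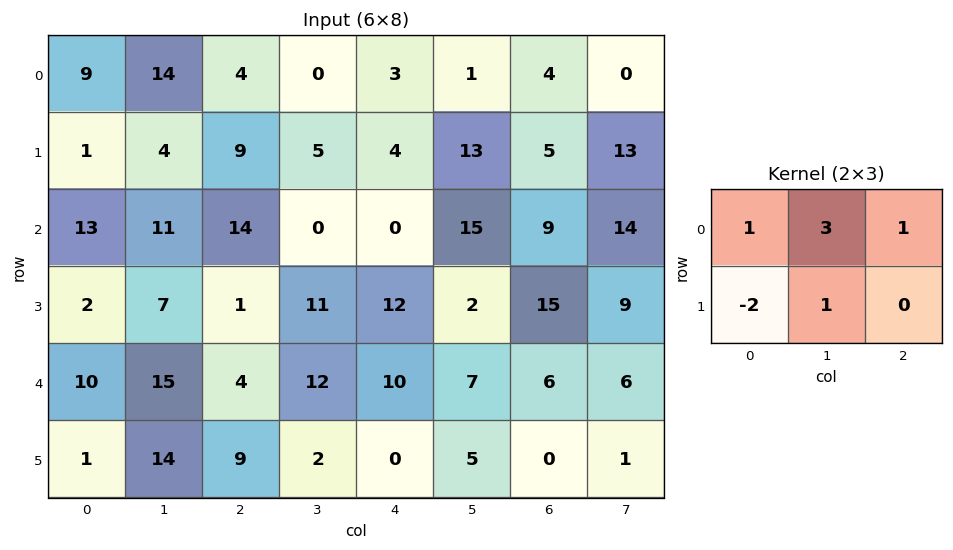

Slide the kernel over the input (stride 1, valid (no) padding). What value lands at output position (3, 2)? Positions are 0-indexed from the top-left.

The receptive field on the input at this output position is [1 11 12 / 4 12 10]. Elementwise product with the kernel and sum: 1·1 + 11·3 + 12·1 + 4·-2 + 12·1.

50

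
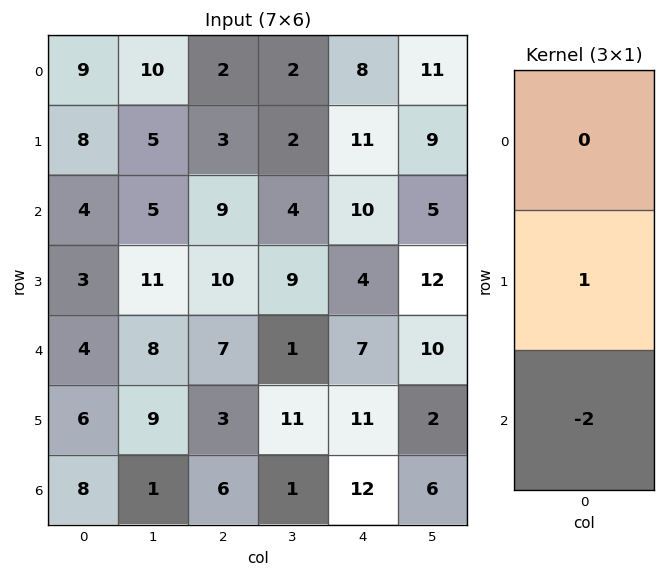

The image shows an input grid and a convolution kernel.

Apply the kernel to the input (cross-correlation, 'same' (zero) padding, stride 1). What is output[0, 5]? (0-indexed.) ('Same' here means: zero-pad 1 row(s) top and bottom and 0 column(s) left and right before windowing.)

-7

The receptive field on the zero-padded input at this output position is [0 / 11 / 9]. Elementwise product with the kernel and sum: 11·1 + 9·-2.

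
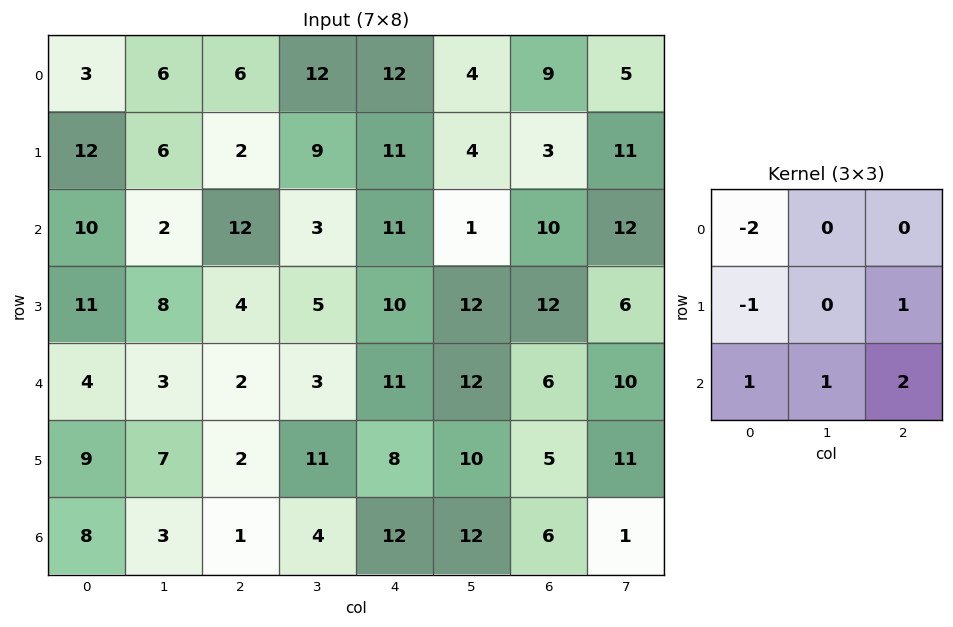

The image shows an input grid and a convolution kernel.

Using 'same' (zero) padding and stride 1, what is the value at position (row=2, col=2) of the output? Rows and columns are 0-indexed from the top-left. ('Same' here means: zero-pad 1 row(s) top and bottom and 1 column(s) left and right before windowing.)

The receptive field on the zero-padded input at this output position is [6 2 9 / 2 12 3 / 8 4 5]. Elementwise product with the kernel and sum: 6·-2 + 2·-1 + 3·1 + 8·1 + 4·1 + 5·2.

11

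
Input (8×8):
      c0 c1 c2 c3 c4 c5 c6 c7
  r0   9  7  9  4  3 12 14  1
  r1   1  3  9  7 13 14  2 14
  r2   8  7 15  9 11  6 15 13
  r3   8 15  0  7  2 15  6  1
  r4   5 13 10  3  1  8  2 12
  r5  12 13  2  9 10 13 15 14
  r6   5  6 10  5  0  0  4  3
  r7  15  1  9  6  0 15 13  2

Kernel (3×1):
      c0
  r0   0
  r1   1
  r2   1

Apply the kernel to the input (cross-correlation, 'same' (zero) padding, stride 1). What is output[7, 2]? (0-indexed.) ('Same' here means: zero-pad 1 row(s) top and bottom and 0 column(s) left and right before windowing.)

The receptive field on the zero-padded input at this output position is [10 / 9 / 0]. Elementwise product with the kernel and sum: 9·1 + 0·1.

9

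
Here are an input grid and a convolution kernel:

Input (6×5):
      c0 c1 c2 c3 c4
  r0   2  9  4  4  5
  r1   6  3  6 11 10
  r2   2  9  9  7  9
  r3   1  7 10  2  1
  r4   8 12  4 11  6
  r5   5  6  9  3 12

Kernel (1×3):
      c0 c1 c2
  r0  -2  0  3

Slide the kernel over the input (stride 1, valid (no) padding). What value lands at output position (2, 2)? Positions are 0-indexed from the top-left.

9

The receptive field on the input at this output position is [9 7 9]. Elementwise product with the kernel and sum: 9·-2 + 9·3.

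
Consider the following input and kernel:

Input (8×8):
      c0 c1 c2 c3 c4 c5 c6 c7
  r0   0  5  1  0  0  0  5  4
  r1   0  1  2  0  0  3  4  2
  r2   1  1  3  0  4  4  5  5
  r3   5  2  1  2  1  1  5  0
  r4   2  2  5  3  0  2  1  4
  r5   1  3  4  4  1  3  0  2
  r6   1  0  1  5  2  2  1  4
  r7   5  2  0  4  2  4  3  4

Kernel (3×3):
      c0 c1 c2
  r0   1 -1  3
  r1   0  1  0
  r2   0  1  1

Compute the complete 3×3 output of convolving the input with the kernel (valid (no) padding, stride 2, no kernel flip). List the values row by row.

Output[0,0]: The receptive field on the input at this output position is [0 5 1 / 0 1 2 / 1 1 3]. Elementwise product with the kernel and sum: 0·1 + 5·-1 + 1·3 + 1·1 + 1·1 + 3·1.

3 5 27
18 20 19
19 13 7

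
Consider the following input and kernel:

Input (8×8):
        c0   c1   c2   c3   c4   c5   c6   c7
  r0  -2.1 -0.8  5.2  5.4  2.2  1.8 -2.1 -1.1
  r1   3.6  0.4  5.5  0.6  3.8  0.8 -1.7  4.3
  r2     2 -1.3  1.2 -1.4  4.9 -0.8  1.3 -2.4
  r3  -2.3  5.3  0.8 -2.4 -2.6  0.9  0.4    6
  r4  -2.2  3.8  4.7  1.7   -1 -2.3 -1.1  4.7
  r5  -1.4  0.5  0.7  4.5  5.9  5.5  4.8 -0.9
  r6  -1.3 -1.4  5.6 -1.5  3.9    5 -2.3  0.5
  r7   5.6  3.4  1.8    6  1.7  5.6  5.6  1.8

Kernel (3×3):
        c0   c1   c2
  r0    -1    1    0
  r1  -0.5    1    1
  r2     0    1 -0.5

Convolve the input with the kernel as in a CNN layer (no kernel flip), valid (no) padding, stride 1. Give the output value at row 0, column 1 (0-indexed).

The receptive field on the input at this output position is [-0.8 5.2 5.4 / 0.4 5.5 0.6 / -1.3 1.2 -1.4]. Elementwise product with the kernel and sum: -0.8·-1 + 5.2·1 + 0.4·-0.5 + 5.5·1 + 0.6·1 + 1.2·1 + -1.4·-0.5.

13.8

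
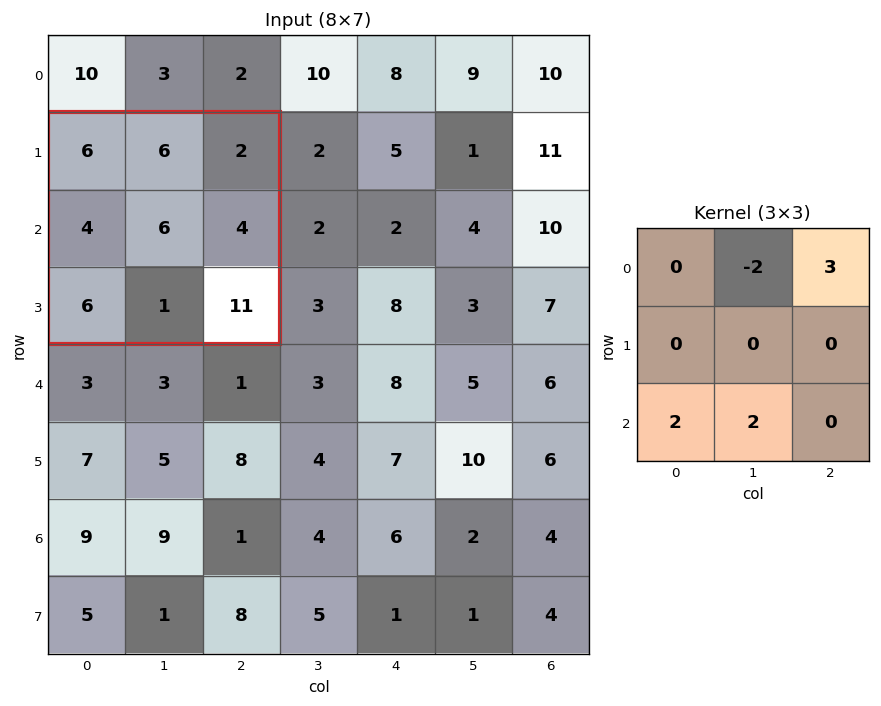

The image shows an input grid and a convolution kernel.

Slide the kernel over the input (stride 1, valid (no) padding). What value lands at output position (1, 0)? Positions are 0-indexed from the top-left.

The receptive field on the input at this output position is [6 6 2 / 4 6 4 / 6 1 11]. Elementwise product with the kernel and sum: 6·-2 + 2·3 + 6·2 + 1·2.

8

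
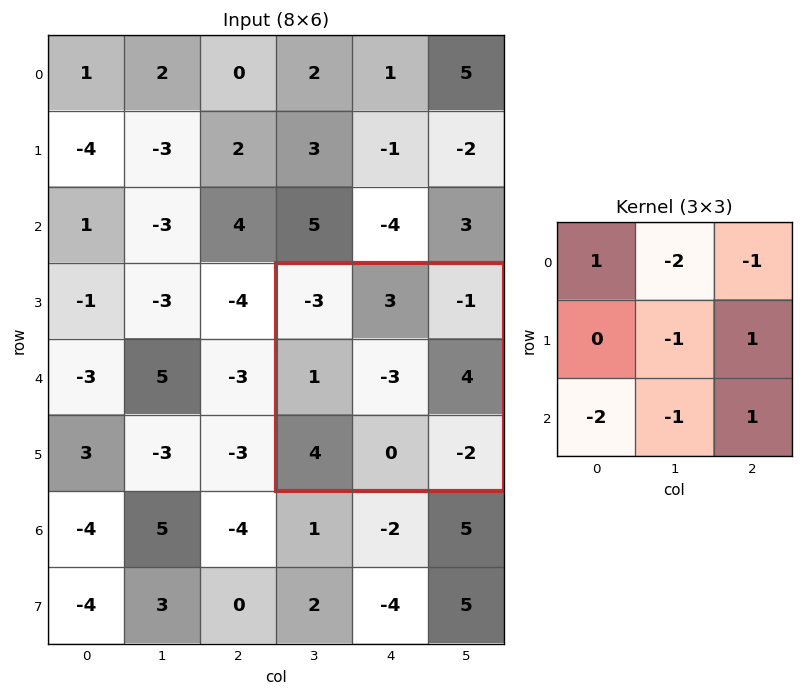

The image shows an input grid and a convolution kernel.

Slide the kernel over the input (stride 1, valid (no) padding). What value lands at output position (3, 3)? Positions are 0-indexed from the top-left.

The receptive field on the input at this output position is [-3 3 -1 / 1 -3 4 / 4 0 -2]. Elementwise product with the kernel and sum: -3·1 + 3·-2 + -1·-1 + -3·-1 + 4·1 + 4·-2 + 0·-1 + -2·1.

-11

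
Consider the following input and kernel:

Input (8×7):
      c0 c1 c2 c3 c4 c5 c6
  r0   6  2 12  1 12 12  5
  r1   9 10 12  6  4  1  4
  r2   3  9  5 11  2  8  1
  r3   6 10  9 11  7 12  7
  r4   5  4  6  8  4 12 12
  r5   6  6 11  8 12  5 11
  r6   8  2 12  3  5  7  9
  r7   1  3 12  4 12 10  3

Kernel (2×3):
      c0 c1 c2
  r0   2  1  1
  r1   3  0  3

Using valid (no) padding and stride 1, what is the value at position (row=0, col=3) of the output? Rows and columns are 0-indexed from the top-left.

The receptive field on the input at this output position is [1 12 12 / 6 4 1]. Elementwise product with the kernel and sum: 1·2 + 12·1 + 12·1 + 6·3 + 1·3.

47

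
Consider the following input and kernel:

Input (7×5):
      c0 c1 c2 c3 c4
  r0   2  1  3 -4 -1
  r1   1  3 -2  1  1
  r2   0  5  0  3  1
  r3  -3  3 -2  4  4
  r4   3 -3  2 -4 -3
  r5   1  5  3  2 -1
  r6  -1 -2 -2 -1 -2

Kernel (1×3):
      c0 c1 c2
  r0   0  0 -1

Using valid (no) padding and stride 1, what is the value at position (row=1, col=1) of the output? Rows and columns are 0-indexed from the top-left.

The receptive field on the input at this output position is [3 -2 1]. Elementwise product with the kernel and sum: 1·-1.

-1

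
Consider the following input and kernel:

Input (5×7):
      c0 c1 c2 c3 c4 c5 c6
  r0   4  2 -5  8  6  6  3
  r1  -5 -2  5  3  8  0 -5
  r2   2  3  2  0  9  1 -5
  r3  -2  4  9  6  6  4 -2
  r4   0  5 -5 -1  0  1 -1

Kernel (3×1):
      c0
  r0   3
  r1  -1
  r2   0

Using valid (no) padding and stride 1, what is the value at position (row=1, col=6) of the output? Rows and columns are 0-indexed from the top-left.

The receptive field on the input at this output position is [-5 / -5 / -2]. Elementwise product with the kernel and sum: -5·3 + -5·-1.

-10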